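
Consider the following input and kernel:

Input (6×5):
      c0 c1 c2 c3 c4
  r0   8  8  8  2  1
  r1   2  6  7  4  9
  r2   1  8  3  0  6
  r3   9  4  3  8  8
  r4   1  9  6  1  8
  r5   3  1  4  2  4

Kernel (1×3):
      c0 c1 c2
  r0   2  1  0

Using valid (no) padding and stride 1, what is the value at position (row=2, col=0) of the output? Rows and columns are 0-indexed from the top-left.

10

The receptive field on the input at this output position is [1 8 3]. Elementwise product with the kernel and sum: 1·2 + 8·1.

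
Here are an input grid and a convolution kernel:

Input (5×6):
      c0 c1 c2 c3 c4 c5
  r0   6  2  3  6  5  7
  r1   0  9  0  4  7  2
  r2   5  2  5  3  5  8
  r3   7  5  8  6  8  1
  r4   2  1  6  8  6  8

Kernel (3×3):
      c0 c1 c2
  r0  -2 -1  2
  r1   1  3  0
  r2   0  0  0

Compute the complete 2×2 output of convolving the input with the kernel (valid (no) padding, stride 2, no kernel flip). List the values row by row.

19 10
20 23

Output[0,0]: The receptive field on the input at this output position is [6 2 3 / 0 9 0 / 5 2 5]. Elementwise product with the kernel and sum: 6·-2 + 2·-1 + 3·2 + 0·1 + 9·3.
Output[0,1]: The receptive field on the input at this output position is [3 6 5 / 0 4 7 / 5 3 5]. Elementwise product with the kernel and sum: 3·-2 + 6·-1 + 5·2 + 0·1 + 4·3.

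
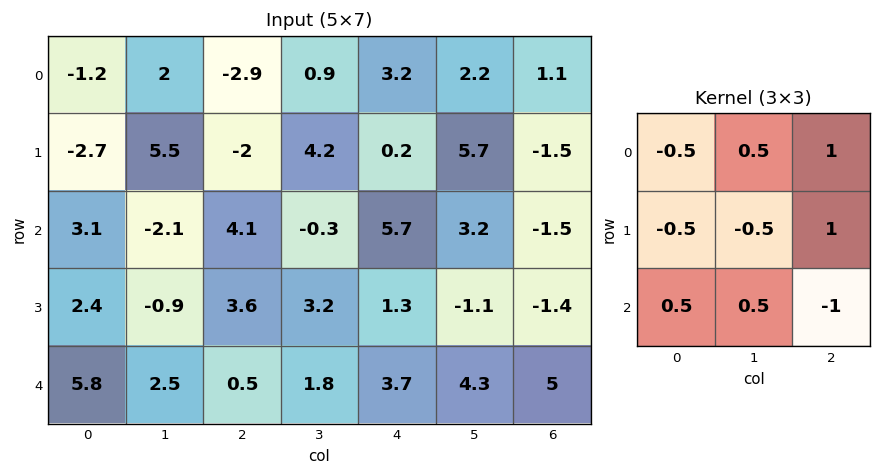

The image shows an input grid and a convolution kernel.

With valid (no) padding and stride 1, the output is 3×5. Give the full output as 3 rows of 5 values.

Output[0,0]: The receptive field on the input at this output position is [-1.2 2 -2.9 / -2.7 5.5 -2 / 3.1 -2.1 4.1]. Elementwise product with the kernel and sum: -1.2·-0.5 + 2·0.5 + -2.9·1 + -2.7·-0.5 + 5.5·-0.5 + -2·1 + 3.1·0.5 + -2.1·0.5 + 4.1·-1.

-8.3 2.2 0.4 6.35 2.1
2.85 -2.7 9.2 7.55 -3.2
8 4.35 -1.15 1.3 -5.25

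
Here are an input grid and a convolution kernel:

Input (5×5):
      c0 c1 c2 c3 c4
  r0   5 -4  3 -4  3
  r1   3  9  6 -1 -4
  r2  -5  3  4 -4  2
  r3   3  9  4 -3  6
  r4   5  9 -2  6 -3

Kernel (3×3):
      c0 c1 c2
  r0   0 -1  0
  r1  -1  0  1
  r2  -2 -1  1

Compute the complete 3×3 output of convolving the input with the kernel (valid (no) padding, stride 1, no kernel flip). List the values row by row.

18 -27 -8
-11 -38 0
-23 -26 1

Output[0,0]: The receptive field on the input at this output position is [5 -4 3 / 3 9 6 / -5 3 4]. Elementwise product with the kernel and sum: -4·-1 + 3·-1 + 6·1 + -5·-2 + 3·-1 + 4·1.
Output[0,1]: The receptive field on the input at this output position is [-4 3 -4 / 9 6 -1 / 3 4 -4]. Elementwise product with the kernel and sum: 3·-1 + 9·-1 + -1·1 + 3·-2 + 4·-1 + -4·1.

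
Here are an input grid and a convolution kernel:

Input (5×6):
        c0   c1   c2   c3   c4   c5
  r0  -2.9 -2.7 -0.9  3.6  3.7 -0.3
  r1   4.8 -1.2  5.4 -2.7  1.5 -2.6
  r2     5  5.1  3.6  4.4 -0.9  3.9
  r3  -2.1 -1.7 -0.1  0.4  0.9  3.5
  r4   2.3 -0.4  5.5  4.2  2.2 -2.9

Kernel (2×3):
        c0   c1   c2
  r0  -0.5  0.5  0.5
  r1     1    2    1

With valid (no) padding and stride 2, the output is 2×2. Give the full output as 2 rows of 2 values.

7.45 5.6
-3.75 1.55

Output[0,0]: The receptive field on the input at this output position is [-2.9 -2.7 -0.9 / 4.8 -1.2 5.4]. Elementwise product with the kernel and sum: -2.9·-0.5 + -2.7·0.5 + -0.9·0.5 + 4.8·1 + -1.2·2 + 5.4·1.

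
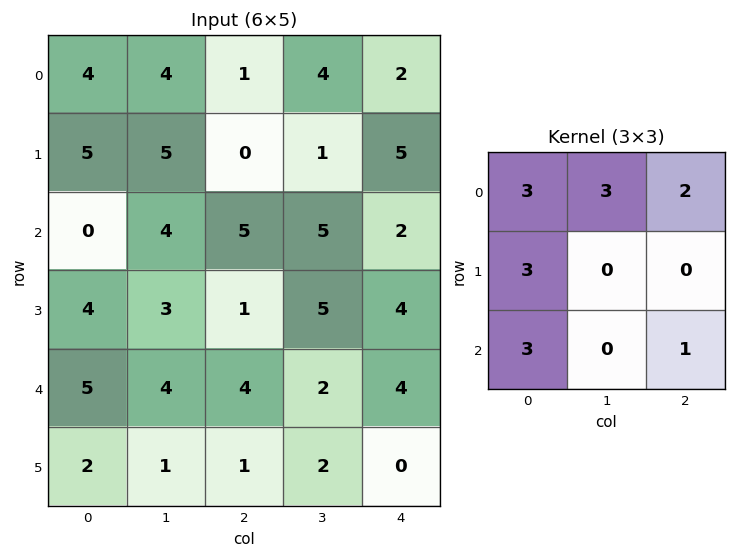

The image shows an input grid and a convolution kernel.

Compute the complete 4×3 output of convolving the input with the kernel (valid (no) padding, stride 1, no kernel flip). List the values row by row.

Output[0,0]: The receptive field on the input at this output position is [4 4 1 / 5 5 0 / 0 4 5]. Elementwise product with the kernel and sum: 4·3 + 4·3 + 1·2 + 5·3 + 0·3 + 5·1.
Output[0,1]: The receptive field on the input at this output position is [4 1 4 / 5 0 1 / 4 5 5]. Elementwise product with the kernel and sum: 4·3 + 1·3 + 4·2 + 5·3 + 4·3 + 5·1.

46 55 36
43 43 35
53 60 53
45 39 41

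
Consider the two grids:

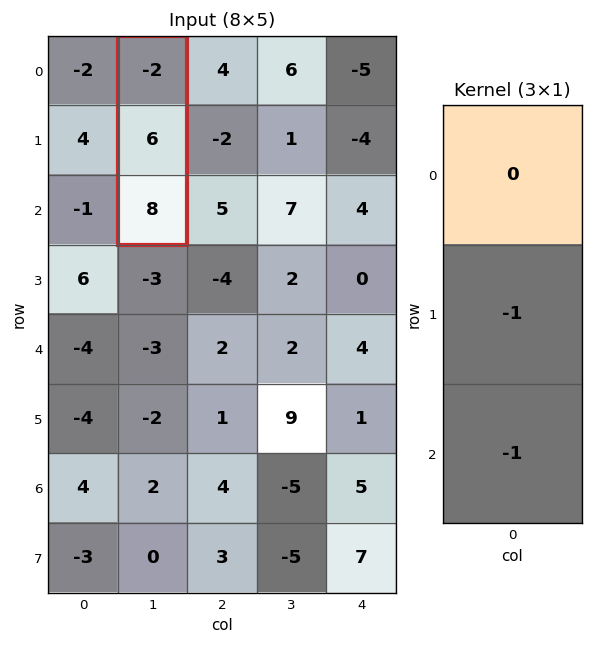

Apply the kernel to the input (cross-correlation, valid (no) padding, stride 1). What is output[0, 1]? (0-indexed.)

The receptive field on the input at this output position is [-2 / 6 / 8]. Elementwise product with the kernel and sum: 6·-1 + 8·-1.

-14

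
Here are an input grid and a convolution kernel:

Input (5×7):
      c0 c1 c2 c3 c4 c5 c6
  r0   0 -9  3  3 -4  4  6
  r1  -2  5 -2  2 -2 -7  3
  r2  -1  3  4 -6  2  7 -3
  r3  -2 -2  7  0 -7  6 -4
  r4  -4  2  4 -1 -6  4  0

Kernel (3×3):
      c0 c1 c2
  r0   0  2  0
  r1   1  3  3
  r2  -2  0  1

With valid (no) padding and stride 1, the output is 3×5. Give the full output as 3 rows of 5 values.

-5 -1 -2 -14 -13
41 -3 -25 23 10
31 22 -40 7 25

Output[0,0]: The receptive field on the input at this output position is [0 -9 3 / -2 5 -2 / -1 3 4]. Elementwise product with the kernel and sum: -9·2 + -2·1 + 5·3 + -2·3 + -1·-2 + 4·1.
Output[0,1]: The receptive field on the input at this output position is [-9 3 3 / 5 -2 2 / 3 4 -6]. Elementwise product with the kernel and sum: 3·2 + 5·1 + -2·3 + 2·3 + 3·-2 + -6·1.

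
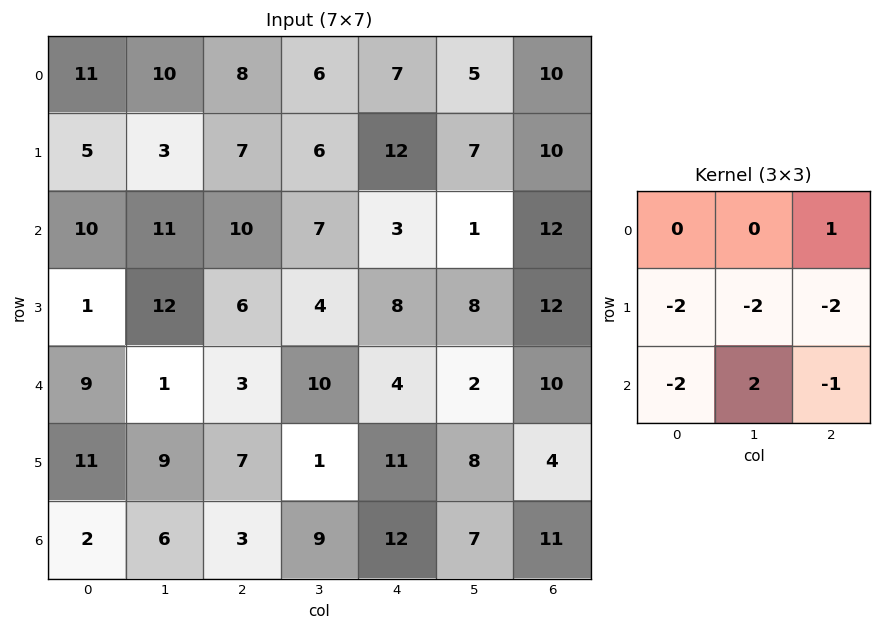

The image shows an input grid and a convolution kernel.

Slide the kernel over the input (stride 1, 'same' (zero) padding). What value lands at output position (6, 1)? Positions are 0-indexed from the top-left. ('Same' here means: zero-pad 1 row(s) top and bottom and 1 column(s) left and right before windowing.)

-15

The receptive field on the zero-padded input at this output position is [11 9 7 / 2 6 3 / 0 0 0]. Elementwise product with the kernel and sum: 7·1 + 2·-2 + 6·-2 + 3·-2 + 0·-2 + 0·2 + 0·-1.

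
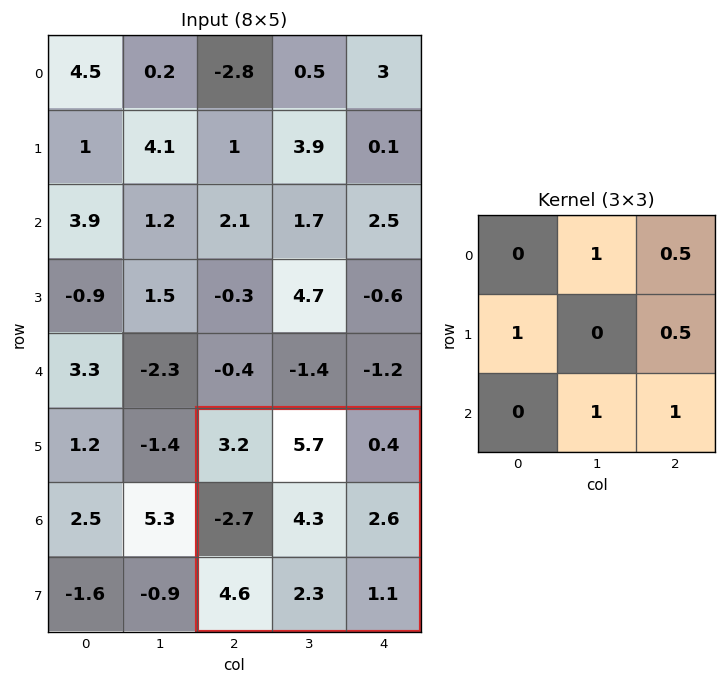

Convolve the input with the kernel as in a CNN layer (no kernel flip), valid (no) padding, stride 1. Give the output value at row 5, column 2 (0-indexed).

7.9

The receptive field on the input at this output position is [3.2 5.7 0.4 / -2.7 4.3 2.6 / 4.6 2.3 1.1]. Elementwise product with the kernel and sum: 5.7·1 + 0.4·0.5 + -2.7·1 + 2.6·0.5 + 2.3·1 + 1.1·1.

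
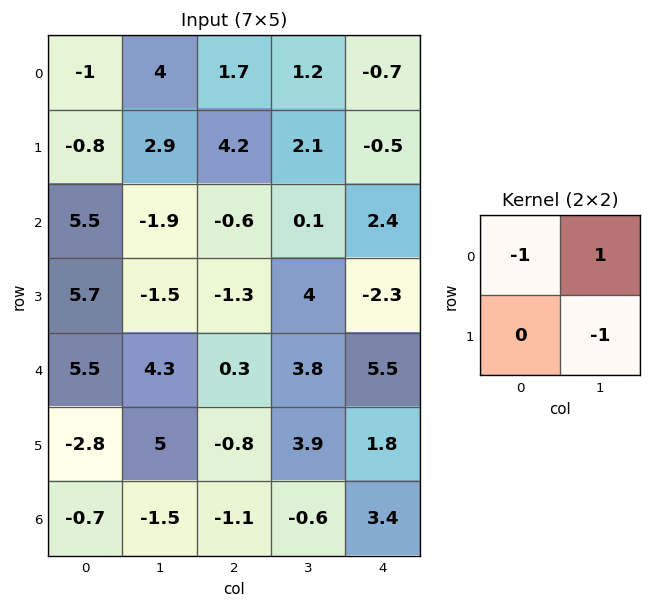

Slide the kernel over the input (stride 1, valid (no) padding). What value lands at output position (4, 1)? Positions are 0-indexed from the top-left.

-3.2

The receptive field on the input at this output position is [4.3 0.3 / 5 -0.8]. Elementwise product with the kernel and sum: 4.3·-1 + 0.3·1 + -0.8·-1.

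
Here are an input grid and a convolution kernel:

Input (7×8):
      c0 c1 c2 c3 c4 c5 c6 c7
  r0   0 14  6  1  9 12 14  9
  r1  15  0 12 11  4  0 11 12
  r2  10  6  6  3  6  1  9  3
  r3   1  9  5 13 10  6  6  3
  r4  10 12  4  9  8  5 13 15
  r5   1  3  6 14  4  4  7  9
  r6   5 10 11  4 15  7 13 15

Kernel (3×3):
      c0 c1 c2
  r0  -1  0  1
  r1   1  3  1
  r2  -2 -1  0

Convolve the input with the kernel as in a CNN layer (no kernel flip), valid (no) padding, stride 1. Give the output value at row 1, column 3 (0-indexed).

The receptive field on the input at this output position is [11 4 0 / 3 6 1 / 13 10 6]. Elementwise product with the kernel and sum: 11·-1 + 0·1 + 3·1 + 6·3 + 1·1 + 13·-2 + 10·-1.

-25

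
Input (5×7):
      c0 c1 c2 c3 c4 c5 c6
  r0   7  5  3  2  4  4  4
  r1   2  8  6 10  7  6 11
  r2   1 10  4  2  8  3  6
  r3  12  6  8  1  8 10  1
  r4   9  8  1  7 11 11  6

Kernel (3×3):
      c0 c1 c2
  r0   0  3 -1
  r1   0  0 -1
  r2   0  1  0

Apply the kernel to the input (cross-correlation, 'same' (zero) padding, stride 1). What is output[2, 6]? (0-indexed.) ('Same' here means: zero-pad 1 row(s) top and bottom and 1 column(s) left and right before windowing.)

34

The receptive field on the zero-padded input at this output position is [6 11 0 / 3 6 0 / 10 1 0]. Elementwise product with the kernel and sum: 11·3 + 0·-1 + 0·-1 + 1·1.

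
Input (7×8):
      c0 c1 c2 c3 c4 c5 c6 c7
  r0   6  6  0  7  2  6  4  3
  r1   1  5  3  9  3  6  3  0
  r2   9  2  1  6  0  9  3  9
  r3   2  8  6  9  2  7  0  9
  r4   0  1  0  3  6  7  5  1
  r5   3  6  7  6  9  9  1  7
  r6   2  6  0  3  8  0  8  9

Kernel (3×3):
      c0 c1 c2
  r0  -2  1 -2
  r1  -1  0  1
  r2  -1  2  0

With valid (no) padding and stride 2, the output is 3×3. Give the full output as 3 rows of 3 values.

-9 14 12
-12 6 9
15 -1 -31

Output[0,0]: The receptive field on the input at this output position is [6 6 0 / 1 5 3 / 9 2 1]. Elementwise product with the kernel and sum: 6·-2 + 6·1 + 0·-2 + 1·-1 + 3·1 + 9·-1 + 2·2.
Output[0,1]: The receptive field on the input at this output position is [0 7 2 / 3 9 3 / 1 6 0]. Elementwise product with the kernel and sum: 0·-2 + 7·1 + 2·-2 + 3·-1 + 3·1 + 1·-1 + 6·2.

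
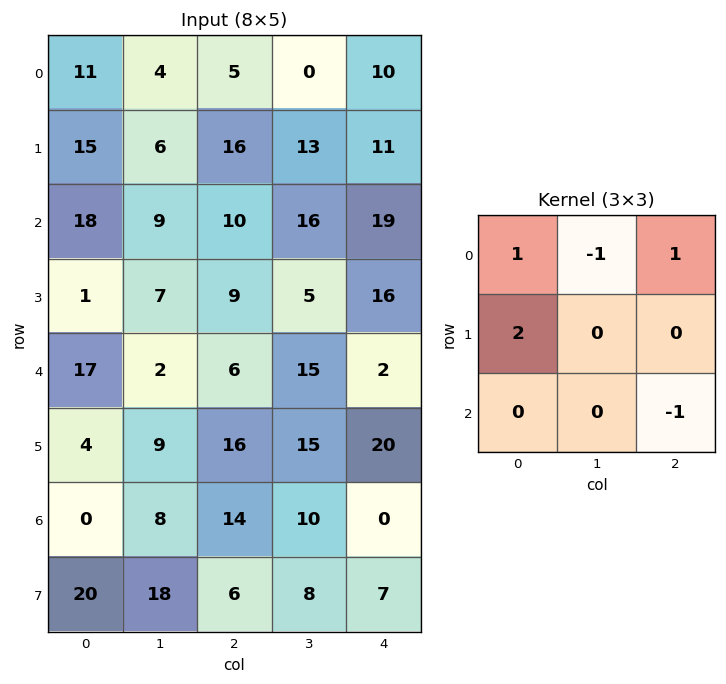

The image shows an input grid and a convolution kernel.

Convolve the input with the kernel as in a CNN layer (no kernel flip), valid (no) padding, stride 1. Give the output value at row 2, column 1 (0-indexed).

14

The receptive field on the input at this output position is [9 10 16 / 7 9 5 / 2 6 15]. Elementwise product with the kernel and sum: 9·1 + 10·-1 + 16·1 + 7·2 + 15·-1.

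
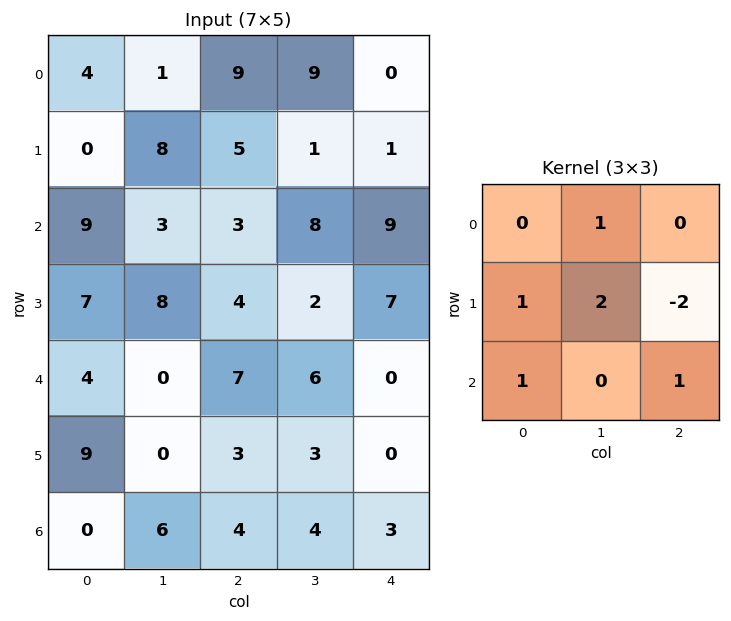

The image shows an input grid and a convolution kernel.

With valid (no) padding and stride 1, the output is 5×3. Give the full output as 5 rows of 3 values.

Output[0,0]: The receptive field on the input at this output position is [4 1 9 / 0 8 5 / 9 3 3]. Elementwise product with the kernel and sum: 1·1 + 0·1 + 8·2 + 5·-2 + 9·1 + 3·1.
Output[0,1]: The receptive field on the input at this output position is [1 9 9 / 8 5 1 / 3 3 8]. Elementwise product with the kernel and sum: 9·1 + 8·1 + 5·2 + 1·-2 + 3·1 + 8·1.

19 36 26
28 8 13
29 21 9
10 9 24
7 17 22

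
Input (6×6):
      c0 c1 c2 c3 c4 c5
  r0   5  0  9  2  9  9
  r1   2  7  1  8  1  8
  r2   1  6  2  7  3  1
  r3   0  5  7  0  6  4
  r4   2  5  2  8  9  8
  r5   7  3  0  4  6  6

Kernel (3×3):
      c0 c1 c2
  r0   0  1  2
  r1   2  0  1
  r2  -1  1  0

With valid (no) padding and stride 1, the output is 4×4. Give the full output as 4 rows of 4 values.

Output[0,0]: The receptive field on the input at this output position is [5 0 9 / 2 7 1 / 1 6 2]. Elementwise product with the kernel and sum: 0·1 + 9·2 + 2·2 + 1·1 + 1·-1 + 6·1.

28 31 28 47
18 38 10 38
20 23 39 10
21 22 29 40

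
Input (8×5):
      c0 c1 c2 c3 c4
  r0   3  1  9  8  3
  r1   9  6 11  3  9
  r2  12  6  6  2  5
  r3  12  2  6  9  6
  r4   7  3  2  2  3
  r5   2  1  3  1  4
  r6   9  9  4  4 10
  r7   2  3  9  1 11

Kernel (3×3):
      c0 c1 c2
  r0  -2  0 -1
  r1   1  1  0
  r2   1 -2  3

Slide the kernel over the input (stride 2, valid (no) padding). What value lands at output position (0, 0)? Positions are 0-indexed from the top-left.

The receptive field on the input at this output position is [3 1 9 / 9 6 11 / 12 6 6]. Elementwise product with the kernel and sum: 3·-2 + 9·-1 + 9·1 + 6·1 + 12·1 + 6·-2 + 6·3.

18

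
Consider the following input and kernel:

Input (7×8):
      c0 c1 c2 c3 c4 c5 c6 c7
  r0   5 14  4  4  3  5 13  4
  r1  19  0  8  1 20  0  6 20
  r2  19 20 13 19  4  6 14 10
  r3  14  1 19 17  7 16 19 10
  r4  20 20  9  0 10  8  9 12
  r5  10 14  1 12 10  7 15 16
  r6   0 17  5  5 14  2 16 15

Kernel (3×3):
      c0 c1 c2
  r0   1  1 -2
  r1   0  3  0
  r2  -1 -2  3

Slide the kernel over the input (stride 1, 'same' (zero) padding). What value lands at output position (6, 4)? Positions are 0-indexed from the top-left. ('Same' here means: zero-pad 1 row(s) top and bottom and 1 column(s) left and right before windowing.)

The receptive field on the zero-padded input at this output position is [12 10 7 / 5 14 2 / 0 0 0]. Elementwise product with the kernel and sum: 12·1 + 10·1 + 7·-2 + 14·3 + 0·-1 + 0·-2 + 0·3.

50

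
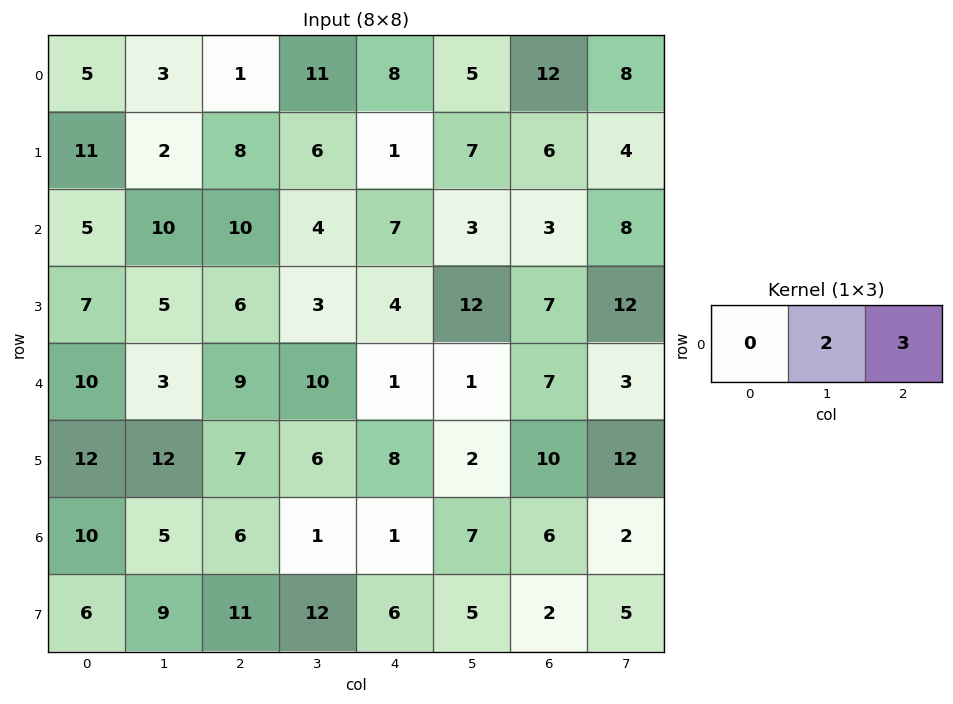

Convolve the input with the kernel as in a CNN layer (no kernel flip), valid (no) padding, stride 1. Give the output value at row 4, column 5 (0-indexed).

The receptive field on the input at this output position is [1 7 3]. Elementwise product with the kernel and sum: 7·2 + 3·3.

23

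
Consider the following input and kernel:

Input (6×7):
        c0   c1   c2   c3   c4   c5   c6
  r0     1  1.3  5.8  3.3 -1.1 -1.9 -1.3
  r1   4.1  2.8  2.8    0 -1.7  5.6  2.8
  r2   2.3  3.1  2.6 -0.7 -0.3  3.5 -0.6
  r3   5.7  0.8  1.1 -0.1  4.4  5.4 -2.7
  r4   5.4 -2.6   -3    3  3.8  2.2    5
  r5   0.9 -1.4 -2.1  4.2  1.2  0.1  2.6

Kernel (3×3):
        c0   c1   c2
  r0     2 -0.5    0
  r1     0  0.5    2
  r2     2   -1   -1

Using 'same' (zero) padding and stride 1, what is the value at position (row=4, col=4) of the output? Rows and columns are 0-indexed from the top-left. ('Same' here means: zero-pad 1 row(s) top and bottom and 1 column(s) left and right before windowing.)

The receptive field on the zero-padded input at this output position is [-0.1 4.4 5.4 / 3 3.8 2.2 / 4.2 1.2 0.1]. Elementwise product with the kernel and sum: -0.1·2 + 4.4·-0.5 + 3.8·0.5 + 2.2·2 + 4.2·2 + 1.2·-1 + 0.1·-1.

11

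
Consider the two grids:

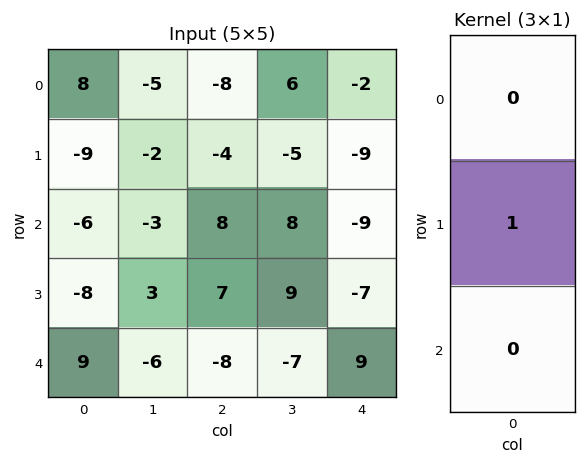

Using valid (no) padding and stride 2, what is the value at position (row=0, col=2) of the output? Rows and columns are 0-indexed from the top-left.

-9

The receptive field on the input at this output position is [-2 / -9 / -9]. Elementwise product with the kernel and sum: -9·1.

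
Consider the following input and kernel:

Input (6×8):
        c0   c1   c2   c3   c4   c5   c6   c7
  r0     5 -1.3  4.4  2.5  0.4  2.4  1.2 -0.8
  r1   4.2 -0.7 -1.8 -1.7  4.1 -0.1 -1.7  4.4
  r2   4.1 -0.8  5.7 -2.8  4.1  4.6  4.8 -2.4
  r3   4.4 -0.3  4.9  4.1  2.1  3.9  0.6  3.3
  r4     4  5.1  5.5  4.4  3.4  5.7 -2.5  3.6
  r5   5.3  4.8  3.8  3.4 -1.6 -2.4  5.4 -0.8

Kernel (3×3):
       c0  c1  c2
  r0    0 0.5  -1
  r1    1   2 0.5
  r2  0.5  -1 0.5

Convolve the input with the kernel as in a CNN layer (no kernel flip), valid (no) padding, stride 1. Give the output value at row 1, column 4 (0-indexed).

The receptive field on the input at this output position is [4.1 -0.1 -1.7 / 4.1 4.6 4.8 / 2.1 3.9 0.6]. Elementwise product with the kernel and sum: -0.1·0.5 + -1.7·-1 + 4.1·1 + 4.6·2 + 4.8·0.5 + 2.1·0.5 + 3.9·-1 + 0.6·0.5.

14.8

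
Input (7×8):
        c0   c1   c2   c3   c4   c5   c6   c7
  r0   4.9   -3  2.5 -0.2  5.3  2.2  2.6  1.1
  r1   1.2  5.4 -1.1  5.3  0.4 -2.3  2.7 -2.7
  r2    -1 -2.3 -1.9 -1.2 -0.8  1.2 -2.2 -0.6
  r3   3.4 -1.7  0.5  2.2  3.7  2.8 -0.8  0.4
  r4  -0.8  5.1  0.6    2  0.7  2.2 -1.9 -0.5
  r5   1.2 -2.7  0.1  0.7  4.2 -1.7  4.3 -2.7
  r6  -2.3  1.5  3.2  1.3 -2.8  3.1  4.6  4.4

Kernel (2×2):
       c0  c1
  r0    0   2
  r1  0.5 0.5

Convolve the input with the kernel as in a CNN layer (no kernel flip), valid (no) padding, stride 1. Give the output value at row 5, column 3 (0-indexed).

The receptive field on the input at this output position is [0.7 4.2 / 1.3 -2.8]. Elementwise product with the kernel and sum: 4.2·2 + 1.3·0.5 + -2.8·0.5.

7.65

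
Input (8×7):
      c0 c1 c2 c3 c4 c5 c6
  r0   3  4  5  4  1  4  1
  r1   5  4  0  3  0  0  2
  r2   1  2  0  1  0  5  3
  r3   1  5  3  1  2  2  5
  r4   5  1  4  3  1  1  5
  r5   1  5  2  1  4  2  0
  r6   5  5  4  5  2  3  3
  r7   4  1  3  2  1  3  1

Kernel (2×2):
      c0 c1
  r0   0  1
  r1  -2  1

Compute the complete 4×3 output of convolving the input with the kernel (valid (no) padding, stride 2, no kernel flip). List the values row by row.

Output[0,0]: The receptive field on the input at this output position is [3 4 / 5 4]. Elementwise product with the kernel and sum: 4·1 + 5·-2 + 4·1.

-2 7 4
5 -4 3
4 0 -5
-2 1 4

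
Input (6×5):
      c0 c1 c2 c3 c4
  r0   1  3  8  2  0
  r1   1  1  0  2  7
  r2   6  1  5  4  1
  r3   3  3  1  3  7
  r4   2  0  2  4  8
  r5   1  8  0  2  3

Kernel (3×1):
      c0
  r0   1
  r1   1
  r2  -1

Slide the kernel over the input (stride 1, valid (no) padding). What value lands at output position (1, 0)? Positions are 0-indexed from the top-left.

4

The receptive field on the input at this output position is [1 / 6 / 3]. Elementwise product with the kernel and sum: 1·1 + 6·1 + 3·-1.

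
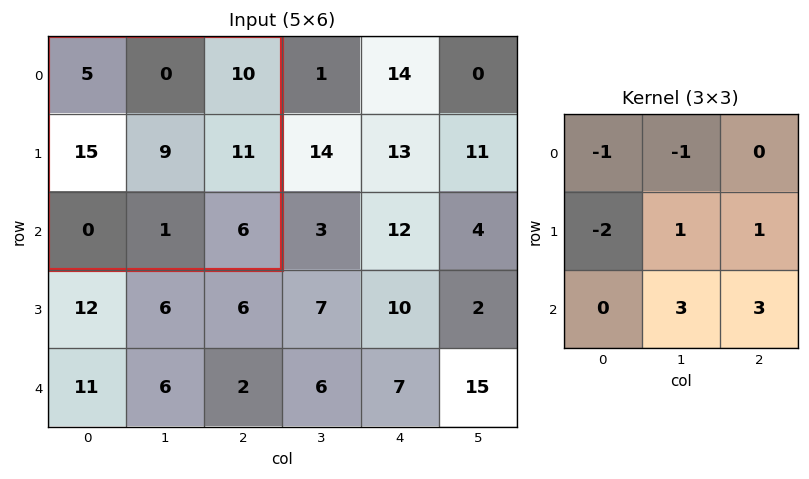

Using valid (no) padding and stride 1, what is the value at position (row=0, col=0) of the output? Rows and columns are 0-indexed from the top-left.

The receptive field on the input at this output position is [5 0 10 / 15 9 11 / 0 1 6]. Elementwise product with the kernel and sum: 5·-1 + 0·-1 + 15·-2 + 9·1 + 11·1 + 1·3 + 6·3.

6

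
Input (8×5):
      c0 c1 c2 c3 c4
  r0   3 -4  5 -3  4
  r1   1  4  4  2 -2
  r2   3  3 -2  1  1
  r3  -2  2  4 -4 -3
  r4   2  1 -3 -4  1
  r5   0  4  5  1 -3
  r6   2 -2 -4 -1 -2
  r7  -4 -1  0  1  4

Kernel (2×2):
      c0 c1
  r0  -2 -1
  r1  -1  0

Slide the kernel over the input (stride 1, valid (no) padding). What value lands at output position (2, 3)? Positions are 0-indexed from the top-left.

1

The receptive field on the input at this output position is [1 1 / -4 -3]. Elementwise product with the kernel and sum: 1·-2 + 1·-1 + -4·-1.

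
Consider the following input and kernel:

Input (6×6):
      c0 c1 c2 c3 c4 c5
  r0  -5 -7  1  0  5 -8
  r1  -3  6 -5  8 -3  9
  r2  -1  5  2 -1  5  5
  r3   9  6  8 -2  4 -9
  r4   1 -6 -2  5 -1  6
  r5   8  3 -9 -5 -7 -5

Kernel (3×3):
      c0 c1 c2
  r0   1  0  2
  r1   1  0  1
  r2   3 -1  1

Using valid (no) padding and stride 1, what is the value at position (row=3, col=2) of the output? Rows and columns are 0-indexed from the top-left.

The receptive field on the input at this output position is [8 -2 4 / -2 5 -1 / -9 -5 -7]. Elementwise product with the kernel and sum: 8·1 + 4·2 + -2·1 + -1·1 + -9·3 + -5·-1 + -7·1.

-16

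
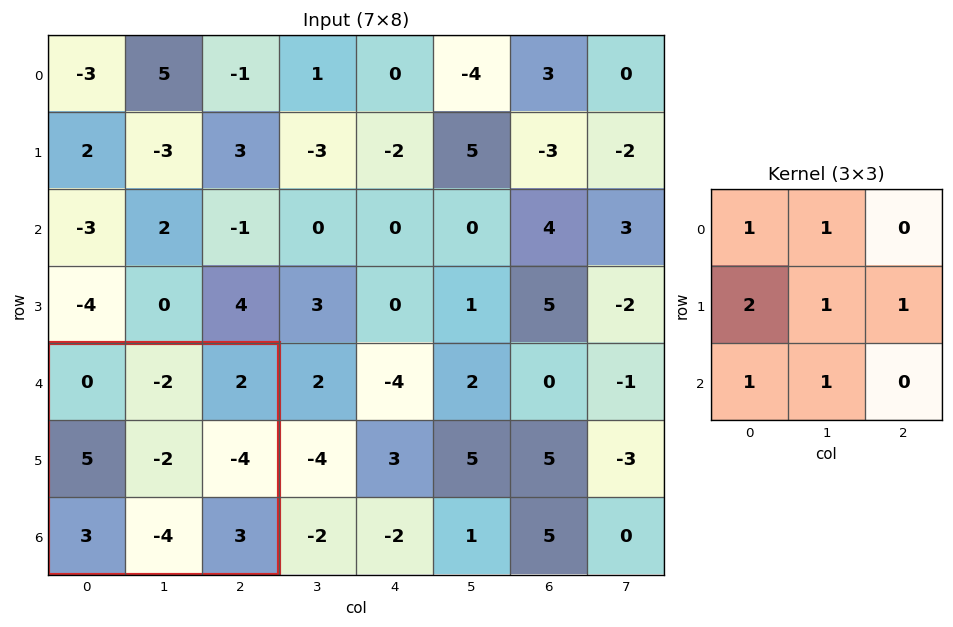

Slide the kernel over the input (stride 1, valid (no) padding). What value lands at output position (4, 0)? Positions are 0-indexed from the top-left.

The receptive field on the input at this output position is [0 -2 2 / 5 -2 -4 / 3 -4 3]. Elementwise product with the kernel and sum: 0·1 + -2·1 + 5·2 + -2·1 + -4·1 + 3·1 + -4·1.

1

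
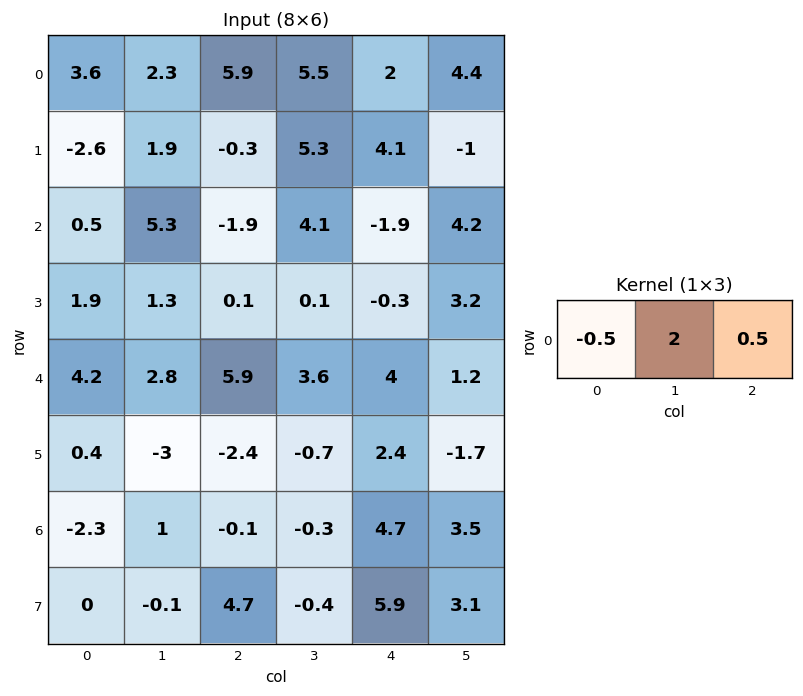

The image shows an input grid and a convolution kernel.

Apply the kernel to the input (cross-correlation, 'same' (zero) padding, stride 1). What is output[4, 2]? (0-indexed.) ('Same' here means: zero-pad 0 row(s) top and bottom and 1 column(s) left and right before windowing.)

12.2

The receptive field on the zero-padded input at this output position is [2.8 5.9 3.6]. Elementwise product with the kernel and sum: 2.8·-0.5 + 5.9·2 + 3.6·0.5.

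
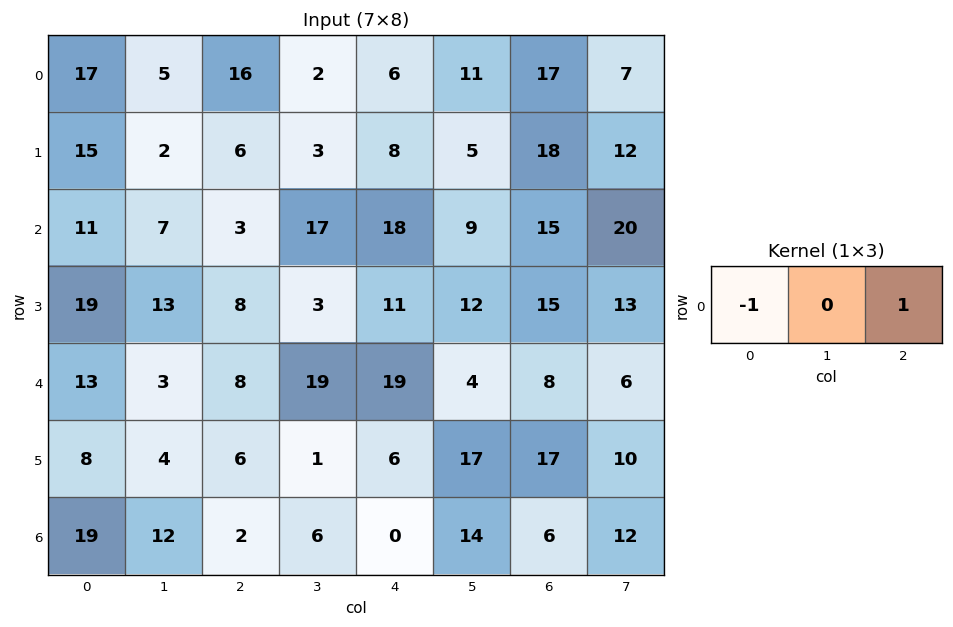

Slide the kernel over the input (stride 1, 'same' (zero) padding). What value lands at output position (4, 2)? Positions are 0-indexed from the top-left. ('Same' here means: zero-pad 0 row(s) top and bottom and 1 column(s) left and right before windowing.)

16

The receptive field on the zero-padded input at this output position is [3 8 19]. Elementwise product with the kernel and sum: 3·-1 + 19·1.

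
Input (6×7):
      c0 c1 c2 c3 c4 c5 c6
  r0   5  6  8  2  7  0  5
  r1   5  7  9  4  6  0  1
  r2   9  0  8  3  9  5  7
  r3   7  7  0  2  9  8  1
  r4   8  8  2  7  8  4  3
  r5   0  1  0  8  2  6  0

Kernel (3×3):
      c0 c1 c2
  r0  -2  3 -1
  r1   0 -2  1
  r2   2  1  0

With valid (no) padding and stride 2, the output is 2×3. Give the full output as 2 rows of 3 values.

13 0 5
-16 0 -5

Output[0,0]: The receptive field on the input at this output position is [5 6 8 / 5 7 9 / 9 0 8]. Elementwise product with the kernel and sum: 5·-2 + 6·3 + 8·-1 + 7·-2 + 9·1 + 9·2 + 0·1.
Output[0,1]: The receptive field on the input at this output position is [8 2 7 / 9 4 6 / 8 3 9]. Elementwise product with the kernel and sum: 8·-2 + 2·3 + 7·-1 + 4·-2 + 6·1 + 8·2 + 3·1.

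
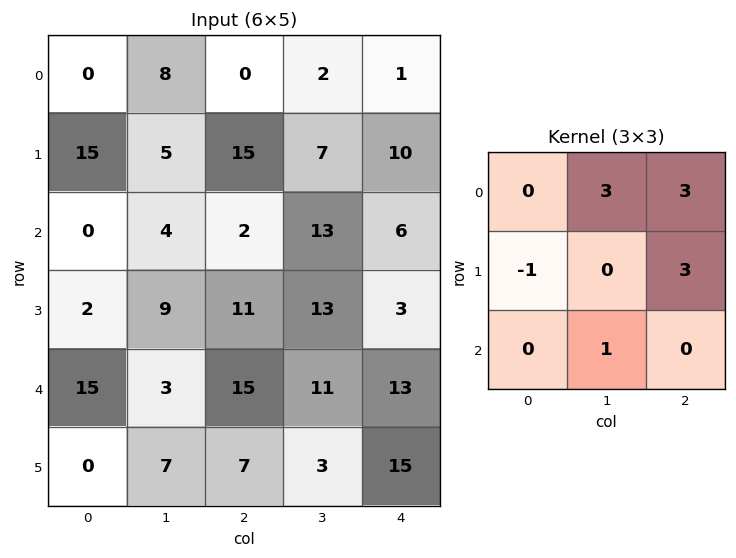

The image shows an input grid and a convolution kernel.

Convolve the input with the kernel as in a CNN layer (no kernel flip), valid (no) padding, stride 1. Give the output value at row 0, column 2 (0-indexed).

The receptive field on the input at this output position is [0 2 1 / 15 7 10 / 2 13 6]. Elementwise product with the kernel and sum: 2·3 + 1·3 + 15·-1 + 10·3 + 13·1.

37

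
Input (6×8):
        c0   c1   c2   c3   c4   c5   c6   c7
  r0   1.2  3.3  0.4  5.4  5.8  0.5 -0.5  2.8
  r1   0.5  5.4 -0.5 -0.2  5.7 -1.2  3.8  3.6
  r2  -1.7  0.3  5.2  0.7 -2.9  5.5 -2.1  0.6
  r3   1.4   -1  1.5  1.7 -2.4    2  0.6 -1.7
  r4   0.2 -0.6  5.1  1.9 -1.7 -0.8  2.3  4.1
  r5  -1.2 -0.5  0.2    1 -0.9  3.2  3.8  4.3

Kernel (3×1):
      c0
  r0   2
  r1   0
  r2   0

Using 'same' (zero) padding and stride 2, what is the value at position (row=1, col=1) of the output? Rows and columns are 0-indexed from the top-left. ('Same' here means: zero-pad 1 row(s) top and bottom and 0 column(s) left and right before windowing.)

The receptive field on the zero-padded input at this output position is [-0.5 / 5.2 / 1.5]. Elementwise product with the kernel and sum: -0.5·2.

-1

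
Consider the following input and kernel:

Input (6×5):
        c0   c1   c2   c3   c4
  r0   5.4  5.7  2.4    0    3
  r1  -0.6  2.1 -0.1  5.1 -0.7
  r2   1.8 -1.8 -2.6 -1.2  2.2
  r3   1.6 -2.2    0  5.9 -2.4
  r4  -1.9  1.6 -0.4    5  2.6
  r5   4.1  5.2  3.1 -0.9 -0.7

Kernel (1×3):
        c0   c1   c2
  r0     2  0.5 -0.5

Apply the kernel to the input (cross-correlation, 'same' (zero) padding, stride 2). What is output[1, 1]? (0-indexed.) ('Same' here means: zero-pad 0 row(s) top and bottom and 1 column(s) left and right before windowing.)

-4.3

The receptive field on the zero-padded input at this output position is [-1.8 -2.6 -1.2]. Elementwise product with the kernel and sum: -1.8·2 + -2.6·0.5 + -1.2·-0.5.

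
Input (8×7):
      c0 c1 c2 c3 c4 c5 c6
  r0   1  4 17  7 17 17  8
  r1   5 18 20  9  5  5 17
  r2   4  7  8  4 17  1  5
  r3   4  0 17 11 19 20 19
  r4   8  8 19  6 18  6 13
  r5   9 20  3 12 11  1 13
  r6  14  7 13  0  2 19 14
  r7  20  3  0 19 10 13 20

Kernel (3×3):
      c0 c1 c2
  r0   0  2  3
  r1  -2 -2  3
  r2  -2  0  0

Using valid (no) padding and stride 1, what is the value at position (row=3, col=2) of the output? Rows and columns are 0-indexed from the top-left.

The receptive field on the input at this output position is [17 11 19 / 19 6 18 / 3 12 11]. Elementwise product with the kernel and sum: 11·2 + 19·3 + 19·-2 + 6·-2 + 18·3 + 3·-2.

77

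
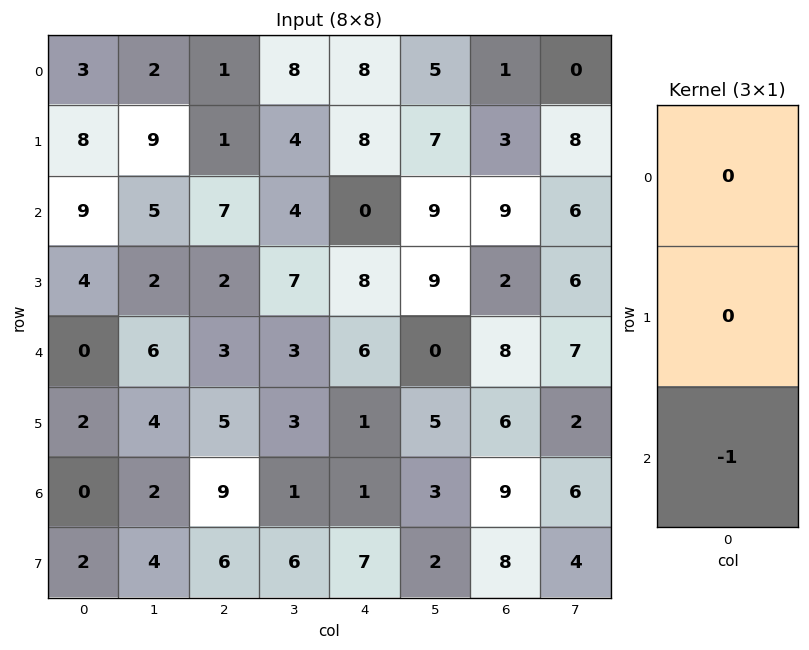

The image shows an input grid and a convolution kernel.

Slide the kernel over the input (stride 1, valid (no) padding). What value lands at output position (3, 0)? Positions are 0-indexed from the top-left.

-2

The receptive field on the input at this output position is [4 / 0 / 2]. Elementwise product with the kernel and sum: 2·-1.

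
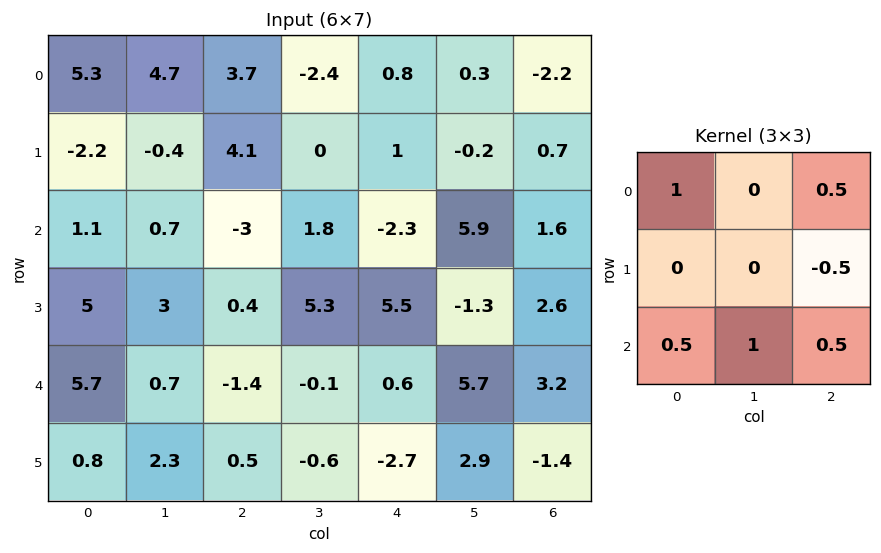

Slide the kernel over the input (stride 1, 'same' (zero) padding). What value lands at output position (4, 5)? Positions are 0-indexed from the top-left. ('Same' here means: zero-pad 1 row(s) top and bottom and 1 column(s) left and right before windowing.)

6.05

The receptive field on the zero-padded input at this output position is [5.5 -1.3 2.6 / 0.6 5.7 3.2 / -2.7 2.9 -1.4]. Elementwise product with the kernel and sum: 5.5·1 + 2.6·0.5 + 3.2·-0.5 + -2.7·0.5 + 2.9·1 + -1.4·0.5.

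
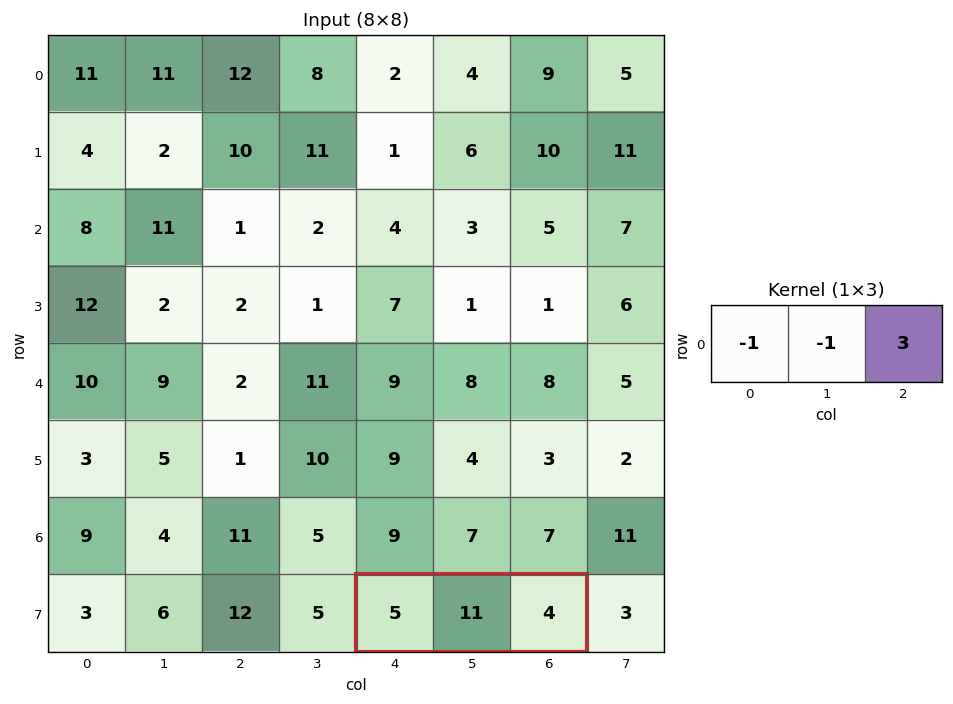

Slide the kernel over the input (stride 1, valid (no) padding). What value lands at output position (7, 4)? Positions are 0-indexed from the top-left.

The receptive field on the input at this output position is [5 11 4]. Elementwise product with the kernel and sum: 5·-1 + 11·-1 + 4·3.

-4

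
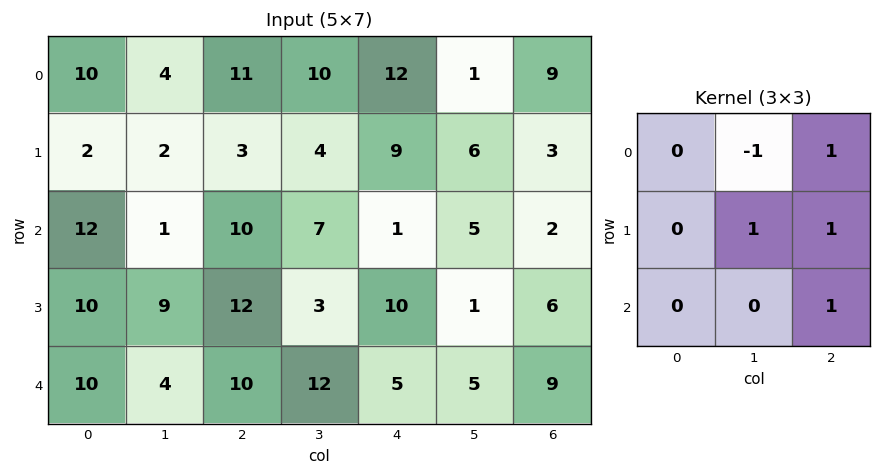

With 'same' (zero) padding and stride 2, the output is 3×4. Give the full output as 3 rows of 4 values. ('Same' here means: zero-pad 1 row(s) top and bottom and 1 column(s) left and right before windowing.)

Output[0,0]: The receptive field on the zero-padded input at this output position is [0 0 0 / 0 10 4 / 0 2 2]. Elementwise product with the kernel and sum: 0·-1 + 0·1 + 10·1 + 4·1 + 2·1.
Output[0,1]: The receptive field on the zero-padded input at this output position is [0 0 0 / 4 11 10 / 2 3 4]. Elementwise product with the kernel and sum: 0·-1 + 0·1 + 11·1 + 10·1 + 4·1.

16 25 19 9
22 21 4 -1
13 13 1 3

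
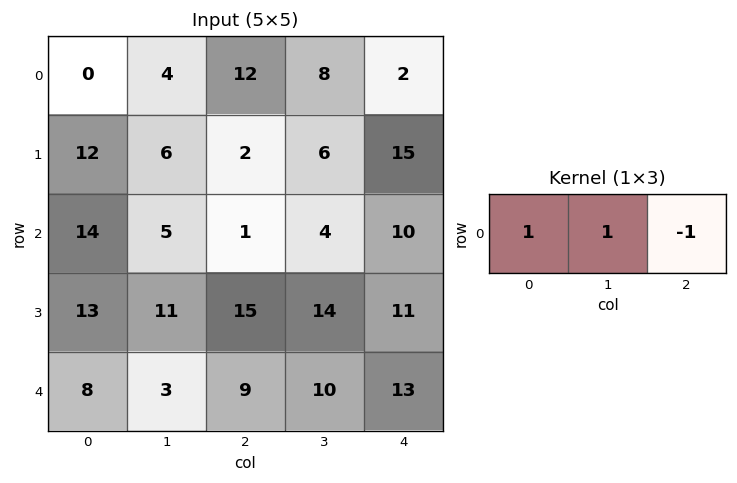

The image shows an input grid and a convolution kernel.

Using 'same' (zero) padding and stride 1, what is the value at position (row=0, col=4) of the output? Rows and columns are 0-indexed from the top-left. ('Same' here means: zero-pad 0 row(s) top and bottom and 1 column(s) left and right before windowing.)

10

The receptive field on the zero-padded input at this output position is [8 2 0]. Elementwise product with the kernel and sum: 8·1 + 2·1 + 0·-1.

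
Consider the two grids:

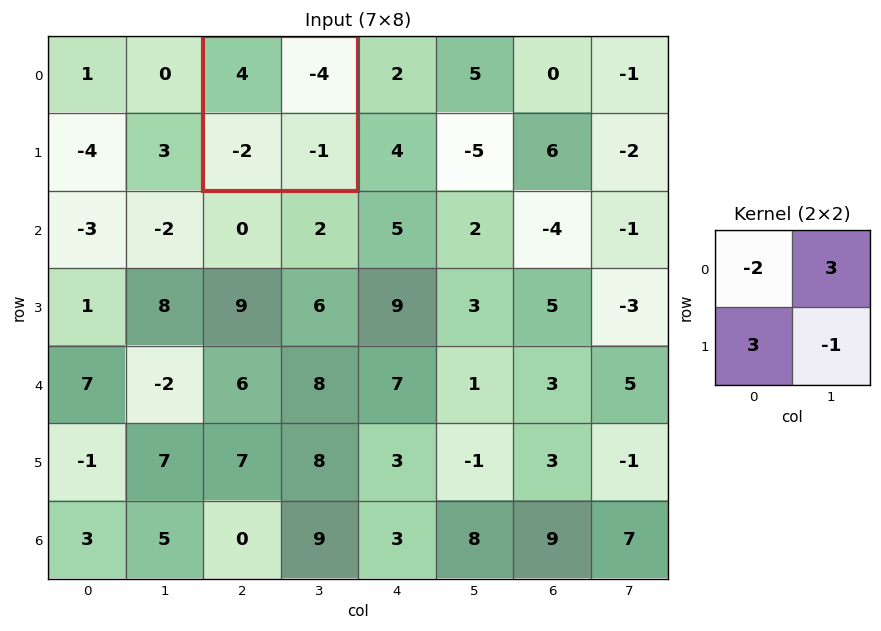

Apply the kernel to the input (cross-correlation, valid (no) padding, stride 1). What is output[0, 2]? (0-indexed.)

-25

The receptive field on the input at this output position is [4 -4 / -2 -1]. Elementwise product with the kernel and sum: 4·-2 + -4·3 + -2·3 + -1·-1.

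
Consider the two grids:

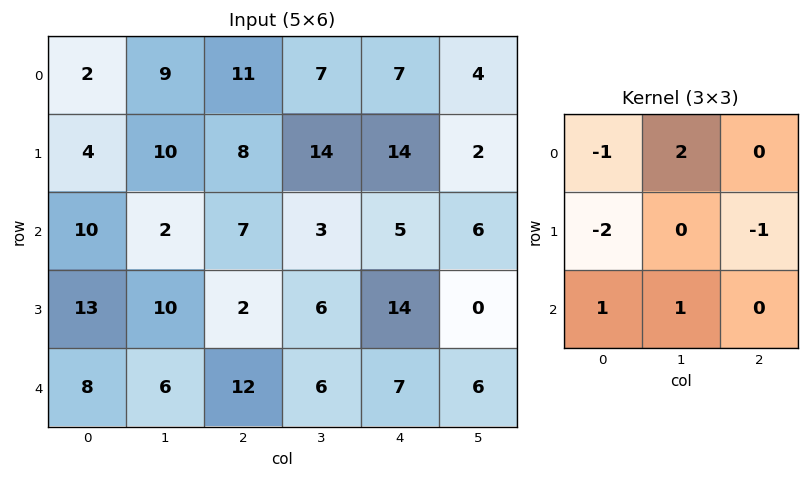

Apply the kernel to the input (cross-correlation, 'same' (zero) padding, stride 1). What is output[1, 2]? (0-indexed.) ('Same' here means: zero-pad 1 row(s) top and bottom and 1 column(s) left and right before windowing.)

-12

The receptive field on the zero-padded input at this output position is [9 11 7 / 10 8 14 / 2 7 3]. Elementwise product with the kernel and sum: 9·-1 + 11·2 + 10·-2 + 14·-1 + 2·1 + 7·1.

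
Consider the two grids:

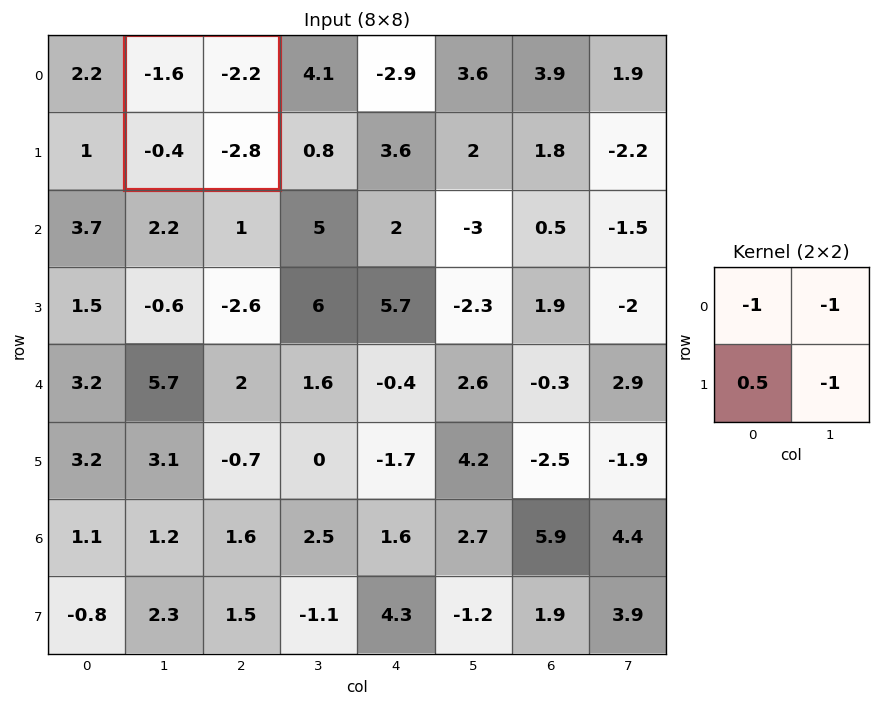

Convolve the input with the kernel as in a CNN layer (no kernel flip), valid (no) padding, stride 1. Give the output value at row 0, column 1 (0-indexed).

6.4

The receptive field on the input at this output position is [-1.6 -2.2 / -0.4 -2.8]. Elementwise product with the kernel and sum: -1.6·-1 + -2.2·-1 + -0.4·0.5 + -2.8·-1.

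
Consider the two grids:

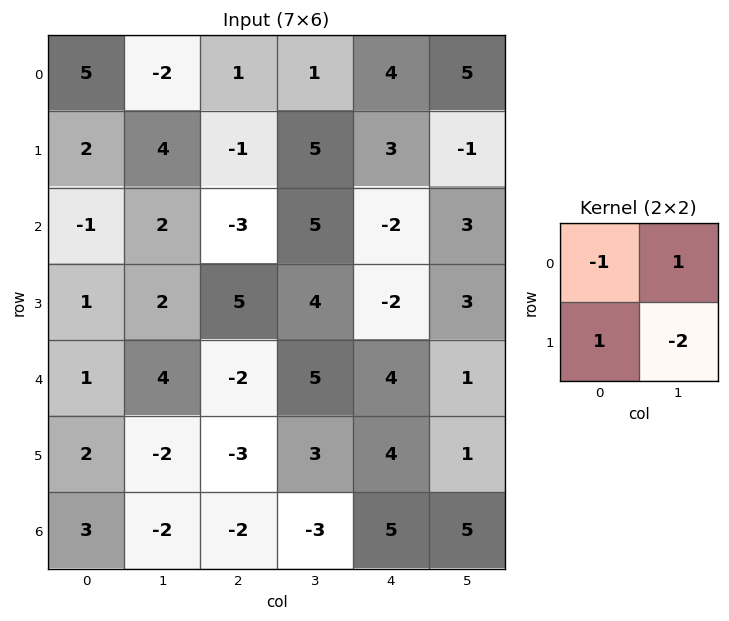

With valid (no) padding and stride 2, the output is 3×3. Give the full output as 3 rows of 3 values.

Output[0,0]: The receptive field on the input at this output position is [5 -2 / 2 4]. Elementwise product with the kernel and sum: 5·-1 + -2·1 + 2·1 + 4·-2.

-13 -11 6
0 5 -3
9 -2 -1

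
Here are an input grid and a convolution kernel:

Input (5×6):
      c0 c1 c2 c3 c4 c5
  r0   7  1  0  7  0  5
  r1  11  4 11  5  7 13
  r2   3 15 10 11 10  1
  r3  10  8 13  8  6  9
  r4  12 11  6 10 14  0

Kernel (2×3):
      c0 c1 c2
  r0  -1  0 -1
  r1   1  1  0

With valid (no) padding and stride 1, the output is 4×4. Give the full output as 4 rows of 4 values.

Output[0,0]: The receptive field on the input at this output position is [7 1 0 / 11 4 11]. Elementwise product with the kernel and sum: 7·-1 + 0·-1 + 11·1 + 4·1.

8 7 16 0
-4 16 3 3
5 -5 1 2
0 1 -3 7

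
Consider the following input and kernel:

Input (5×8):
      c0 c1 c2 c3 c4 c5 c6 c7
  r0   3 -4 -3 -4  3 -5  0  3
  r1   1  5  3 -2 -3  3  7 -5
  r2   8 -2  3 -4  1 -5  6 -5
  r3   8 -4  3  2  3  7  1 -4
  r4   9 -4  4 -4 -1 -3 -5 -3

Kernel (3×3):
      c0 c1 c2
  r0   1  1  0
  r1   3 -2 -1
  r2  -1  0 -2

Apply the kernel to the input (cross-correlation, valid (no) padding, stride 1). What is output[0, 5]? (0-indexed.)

The receptive field on the input at this output position is [-5 0 3 / 3 7 -5 / -5 6 -5]. Elementwise product with the kernel and sum: -5·1 + 0·1 + 3·3 + 7·-2 + -5·-1 + -5·-1 + -5·-2.

10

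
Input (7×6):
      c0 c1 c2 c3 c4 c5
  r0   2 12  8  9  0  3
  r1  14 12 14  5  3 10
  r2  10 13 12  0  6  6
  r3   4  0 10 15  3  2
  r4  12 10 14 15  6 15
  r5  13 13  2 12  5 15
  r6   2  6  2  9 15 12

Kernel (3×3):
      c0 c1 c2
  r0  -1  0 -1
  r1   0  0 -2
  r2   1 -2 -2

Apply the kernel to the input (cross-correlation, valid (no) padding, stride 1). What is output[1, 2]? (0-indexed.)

The receptive field on the input at this output position is [14 5 3 / 12 0 6 / 10 15 3]. Elementwise product with the kernel and sum: 14·-1 + 3·-1 + 6·-2 + 10·1 + 15·-2 + 3·-2.

-55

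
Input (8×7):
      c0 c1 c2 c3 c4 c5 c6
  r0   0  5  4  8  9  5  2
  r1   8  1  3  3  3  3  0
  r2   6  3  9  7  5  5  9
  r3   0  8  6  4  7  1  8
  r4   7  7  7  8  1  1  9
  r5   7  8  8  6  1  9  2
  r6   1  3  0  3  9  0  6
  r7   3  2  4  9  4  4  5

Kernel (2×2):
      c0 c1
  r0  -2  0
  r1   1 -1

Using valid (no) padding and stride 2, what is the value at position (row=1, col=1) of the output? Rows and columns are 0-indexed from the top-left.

-16

The receptive field on the input at this output position is [9 7 / 6 4]. Elementwise product with the kernel and sum: 9·-2 + 6·1 + 4·-1.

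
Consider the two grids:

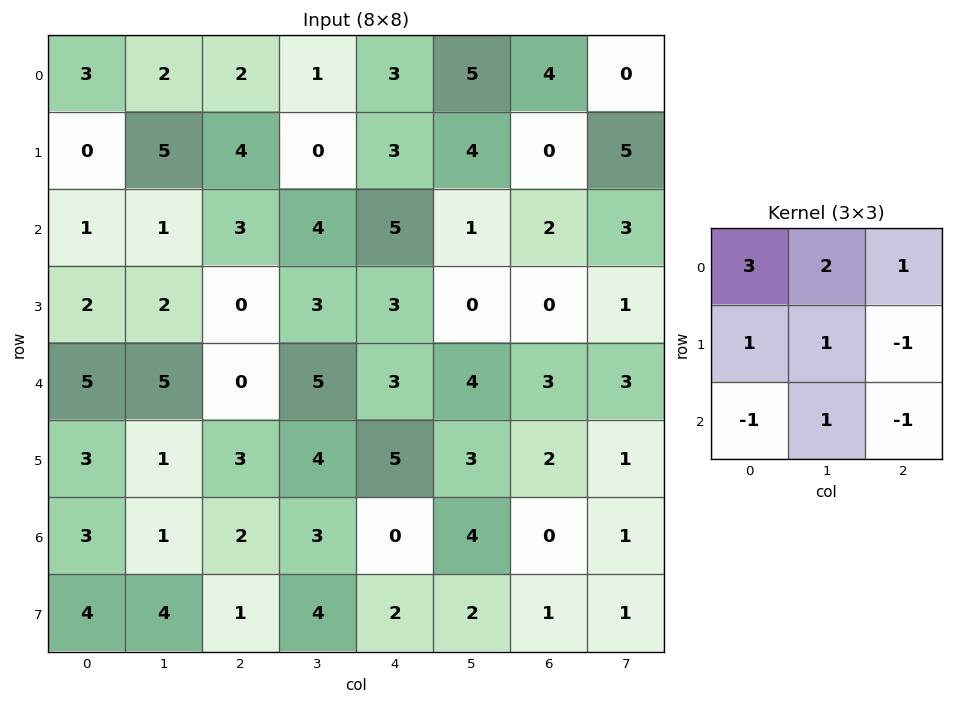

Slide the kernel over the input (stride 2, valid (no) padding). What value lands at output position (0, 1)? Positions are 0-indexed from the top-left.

8

The receptive field on the input at this output position is [2 1 3 / 4 0 3 / 3 4 5]. Elementwise product with the kernel and sum: 2·3 + 1·2 + 3·1 + 4·1 + 0·1 + 3·-1 + 3·-1 + 4·1 + 5·-1.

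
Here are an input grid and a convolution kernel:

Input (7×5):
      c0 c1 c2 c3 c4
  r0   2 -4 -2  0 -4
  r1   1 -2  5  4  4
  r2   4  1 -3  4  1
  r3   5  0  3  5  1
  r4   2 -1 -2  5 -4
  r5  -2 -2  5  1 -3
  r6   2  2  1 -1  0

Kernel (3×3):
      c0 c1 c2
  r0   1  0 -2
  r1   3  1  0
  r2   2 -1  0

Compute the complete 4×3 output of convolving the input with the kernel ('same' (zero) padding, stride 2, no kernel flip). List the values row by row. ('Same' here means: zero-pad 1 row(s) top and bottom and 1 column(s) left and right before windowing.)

1 -23 0
3 -13 26
4 -24 21
6 3 -2

Output[0,0]: The receptive field on the zero-padded input at this output position is [0 0 0 / 0 2 -4 / 0 1 -2]. Elementwise product with the kernel and sum: 0·1 + 0·-2 + 0·3 + 2·1 + 0·2 + 1·-1.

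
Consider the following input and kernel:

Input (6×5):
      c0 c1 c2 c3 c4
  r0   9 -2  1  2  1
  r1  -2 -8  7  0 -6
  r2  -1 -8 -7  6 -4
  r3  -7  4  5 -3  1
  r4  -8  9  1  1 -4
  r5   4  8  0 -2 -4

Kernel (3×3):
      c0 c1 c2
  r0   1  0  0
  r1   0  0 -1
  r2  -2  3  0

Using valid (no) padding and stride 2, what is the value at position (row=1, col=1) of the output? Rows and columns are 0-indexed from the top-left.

-7

The receptive field on the input at this output position is [-7 6 -4 / 5 -3 1 / 1 1 -4]. Elementwise product with the kernel and sum: -7·1 + 1·-1 + 1·-2 + 1·3.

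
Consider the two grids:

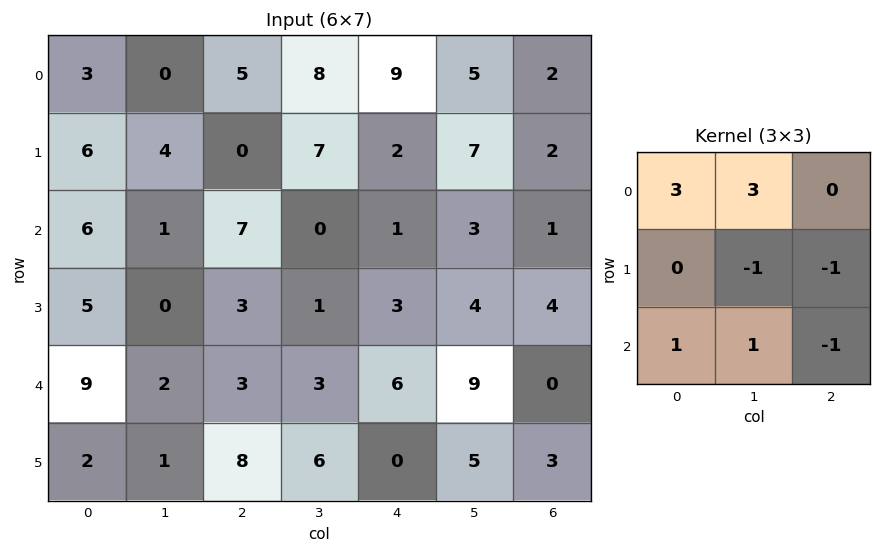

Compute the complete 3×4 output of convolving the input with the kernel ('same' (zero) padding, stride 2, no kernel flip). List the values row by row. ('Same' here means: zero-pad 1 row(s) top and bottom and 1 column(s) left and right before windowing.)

-1 -16 -12 7
16 7 23 34
5 6 -2 32

Output[0,0]: The receptive field on the zero-padded input at this output position is [0 0 0 / 0 3 0 / 0 6 4]. Elementwise product with the kernel and sum: 0·3 + 0·3 + 3·-1 + 0·-1 + 0·1 + 6·1 + 4·-1.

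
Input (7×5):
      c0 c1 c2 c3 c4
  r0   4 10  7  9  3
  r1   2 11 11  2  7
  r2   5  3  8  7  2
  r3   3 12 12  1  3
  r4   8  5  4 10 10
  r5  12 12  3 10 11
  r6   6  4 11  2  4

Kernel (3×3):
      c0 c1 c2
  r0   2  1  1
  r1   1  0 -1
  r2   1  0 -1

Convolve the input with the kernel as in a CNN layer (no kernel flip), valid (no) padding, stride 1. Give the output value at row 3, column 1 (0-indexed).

34

The receptive field on the input at this output position is [12 12 1 / 5 4 10 / 12 3 10]. Elementwise product with the kernel and sum: 12·2 + 12·1 + 1·1 + 5·1 + 10·-1 + 12·1 + 10·-1.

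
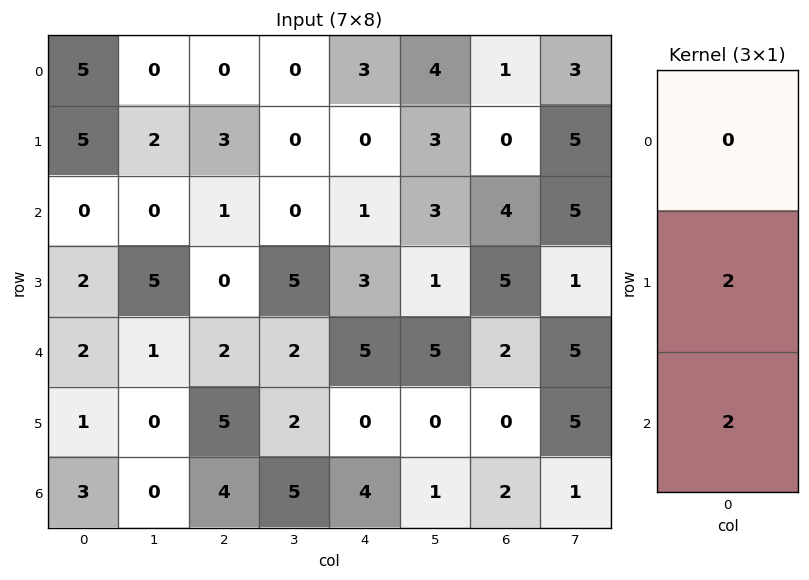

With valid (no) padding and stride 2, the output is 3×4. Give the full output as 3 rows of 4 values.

Output[0,0]: The receptive field on the input at this output position is [5 / 5 / 0]. Elementwise product with the kernel and sum: 5·2 + 0·2.
Output[0,1]: The receptive field on the input at this output position is [0 / 3 / 1]. Elementwise product with the kernel and sum: 3·2 + 1·2.

10 8 2 8
8 4 16 14
8 18 8 4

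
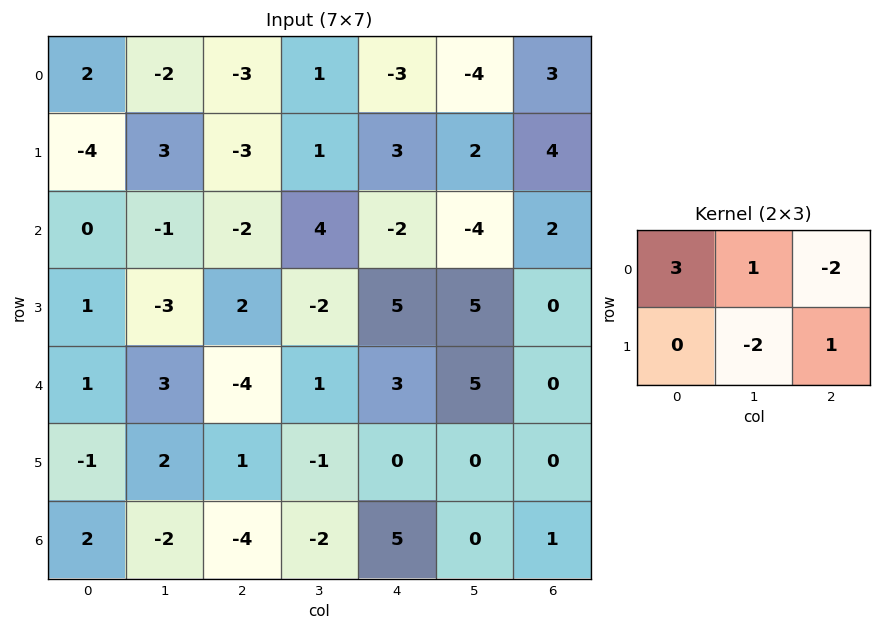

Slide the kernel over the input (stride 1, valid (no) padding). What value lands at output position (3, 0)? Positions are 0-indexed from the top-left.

-14

The receptive field on the input at this output position is [1 -3 2 / 1 3 -4]. Elementwise product with the kernel and sum: 1·3 + -3·1 + 2·-2 + 3·-2 + -4·1.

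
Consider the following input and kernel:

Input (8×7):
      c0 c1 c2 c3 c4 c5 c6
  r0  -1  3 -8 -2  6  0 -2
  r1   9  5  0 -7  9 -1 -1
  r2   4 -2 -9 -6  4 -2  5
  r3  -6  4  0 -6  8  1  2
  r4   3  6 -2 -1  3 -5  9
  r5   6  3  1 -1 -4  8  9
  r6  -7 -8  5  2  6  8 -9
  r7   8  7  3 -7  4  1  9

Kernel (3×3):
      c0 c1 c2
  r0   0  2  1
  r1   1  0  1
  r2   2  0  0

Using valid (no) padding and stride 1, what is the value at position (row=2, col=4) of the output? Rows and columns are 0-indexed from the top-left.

The receptive field on the input at this output position is [4 -2 5 / 8 1 2 / 3 -5 9]. Elementwise product with the kernel and sum: -2·2 + 5·1 + 8·1 + 2·1 + 3·2.

17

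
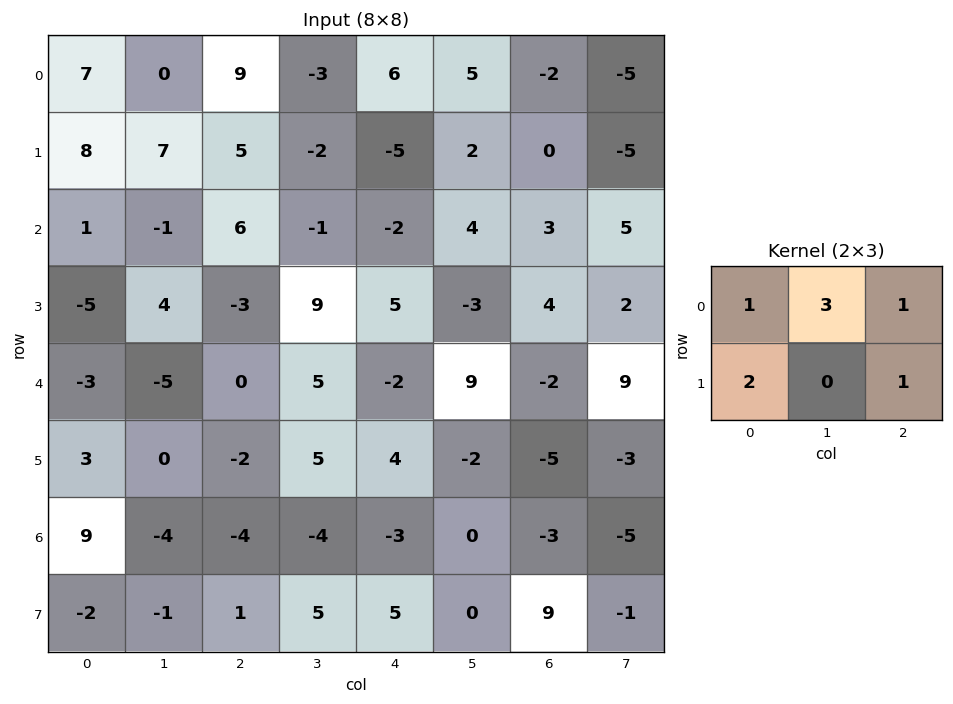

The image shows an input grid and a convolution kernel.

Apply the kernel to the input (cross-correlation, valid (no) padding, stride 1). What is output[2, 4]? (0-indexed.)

27

The receptive field on the input at this output position is [-2 4 3 / 5 -3 4]. Elementwise product with the kernel and sum: -2·1 + 4·3 + 3·1 + 5·2 + 4·1.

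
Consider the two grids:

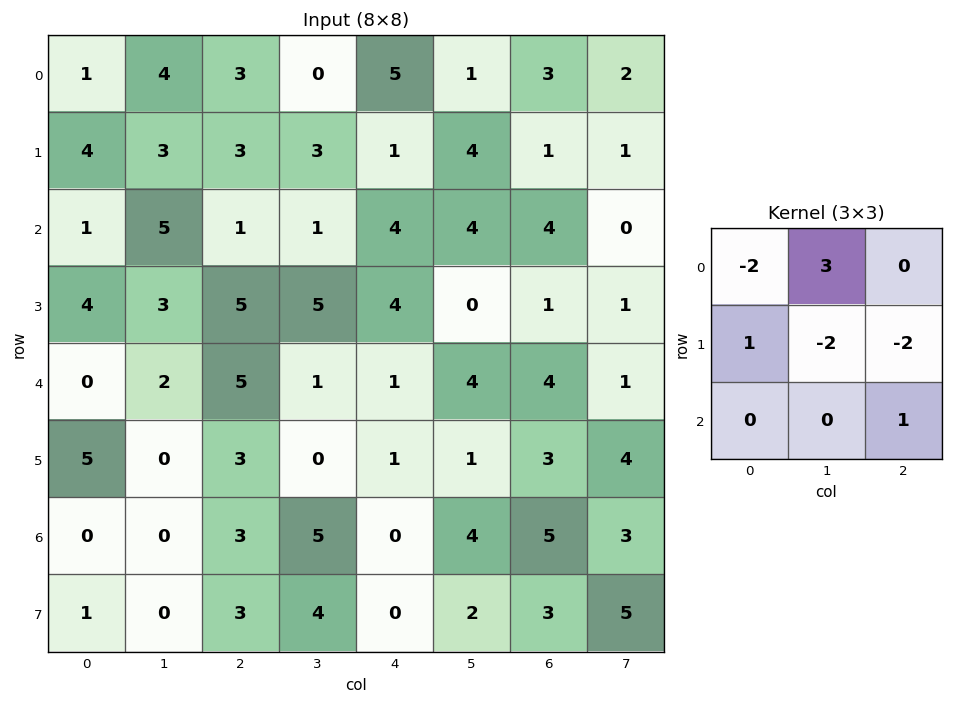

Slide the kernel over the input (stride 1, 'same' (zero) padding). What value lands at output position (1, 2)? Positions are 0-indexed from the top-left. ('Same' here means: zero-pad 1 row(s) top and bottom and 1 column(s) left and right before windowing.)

The receptive field on the zero-padded input at this output position is [4 3 0 / 3 3 3 / 5 1 1]. Elementwise product with the kernel and sum: 4·-2 + 3·3 + 3·1 + 3·-2 + 3·-2 + 1·1.

-7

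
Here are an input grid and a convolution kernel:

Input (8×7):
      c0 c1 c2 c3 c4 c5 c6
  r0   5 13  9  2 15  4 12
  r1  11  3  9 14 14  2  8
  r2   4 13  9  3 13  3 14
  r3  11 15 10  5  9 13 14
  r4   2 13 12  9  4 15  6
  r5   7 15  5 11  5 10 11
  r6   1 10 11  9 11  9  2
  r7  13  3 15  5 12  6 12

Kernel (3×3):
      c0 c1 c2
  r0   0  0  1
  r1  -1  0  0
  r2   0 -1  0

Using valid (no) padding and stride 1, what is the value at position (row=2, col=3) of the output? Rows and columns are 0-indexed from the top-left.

The receptive field on the input at this output position is [3 13 3 / 5 9 13 / 9 4 15]. Elementwise product with the kernel and sum: 3·1 + 5·-1 + 4·-1.

-6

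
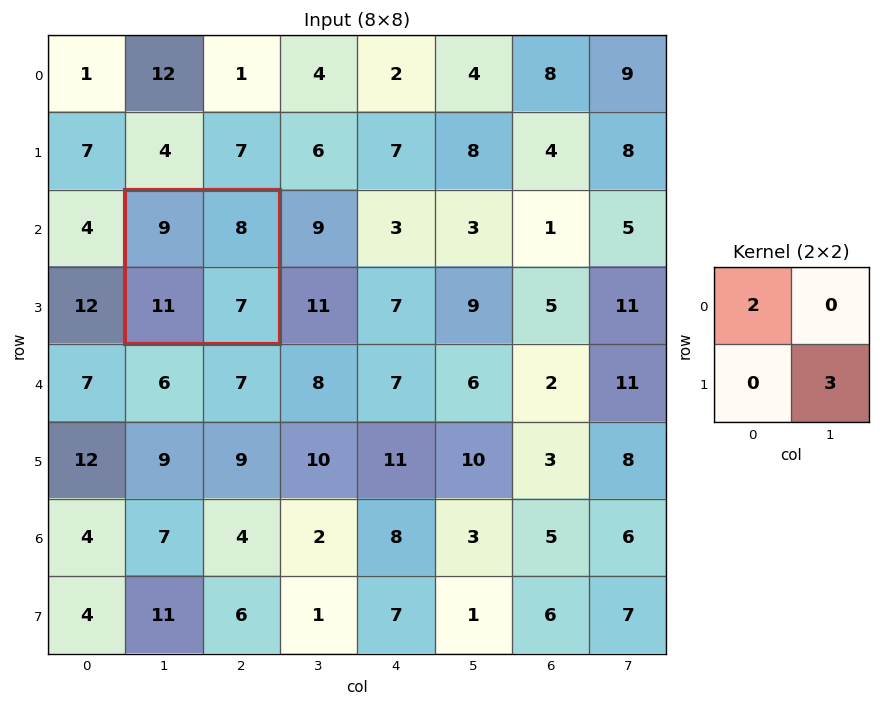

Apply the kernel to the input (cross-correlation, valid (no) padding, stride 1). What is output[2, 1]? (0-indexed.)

The receptive field on the input at this output position is [9 8 / 11 7]. Elementwise product with the kernel and sum: 9·2 + 7·3.

39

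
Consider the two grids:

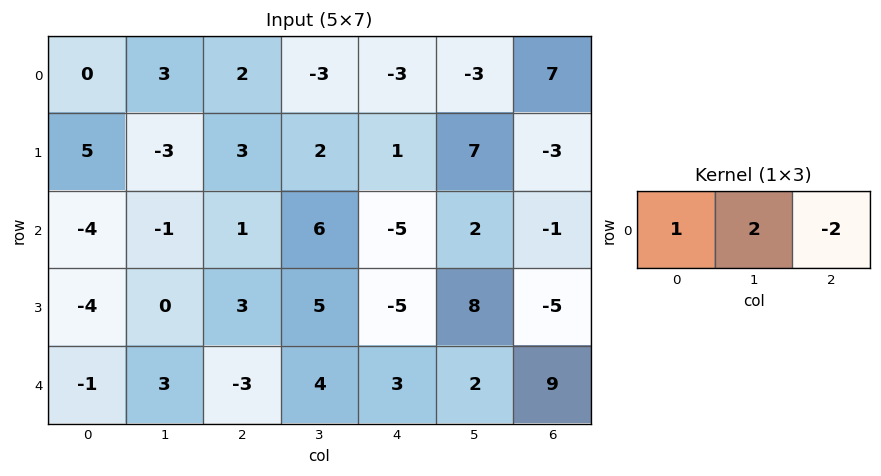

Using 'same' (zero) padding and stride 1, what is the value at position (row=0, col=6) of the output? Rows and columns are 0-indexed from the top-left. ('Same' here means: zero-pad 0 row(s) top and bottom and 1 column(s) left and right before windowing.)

11

The receptive field on the zero-padded input at this output position is [-3 7 0]. Elementwise product with the kernel and sum: -3·1 + 7·2 + 0·-2.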